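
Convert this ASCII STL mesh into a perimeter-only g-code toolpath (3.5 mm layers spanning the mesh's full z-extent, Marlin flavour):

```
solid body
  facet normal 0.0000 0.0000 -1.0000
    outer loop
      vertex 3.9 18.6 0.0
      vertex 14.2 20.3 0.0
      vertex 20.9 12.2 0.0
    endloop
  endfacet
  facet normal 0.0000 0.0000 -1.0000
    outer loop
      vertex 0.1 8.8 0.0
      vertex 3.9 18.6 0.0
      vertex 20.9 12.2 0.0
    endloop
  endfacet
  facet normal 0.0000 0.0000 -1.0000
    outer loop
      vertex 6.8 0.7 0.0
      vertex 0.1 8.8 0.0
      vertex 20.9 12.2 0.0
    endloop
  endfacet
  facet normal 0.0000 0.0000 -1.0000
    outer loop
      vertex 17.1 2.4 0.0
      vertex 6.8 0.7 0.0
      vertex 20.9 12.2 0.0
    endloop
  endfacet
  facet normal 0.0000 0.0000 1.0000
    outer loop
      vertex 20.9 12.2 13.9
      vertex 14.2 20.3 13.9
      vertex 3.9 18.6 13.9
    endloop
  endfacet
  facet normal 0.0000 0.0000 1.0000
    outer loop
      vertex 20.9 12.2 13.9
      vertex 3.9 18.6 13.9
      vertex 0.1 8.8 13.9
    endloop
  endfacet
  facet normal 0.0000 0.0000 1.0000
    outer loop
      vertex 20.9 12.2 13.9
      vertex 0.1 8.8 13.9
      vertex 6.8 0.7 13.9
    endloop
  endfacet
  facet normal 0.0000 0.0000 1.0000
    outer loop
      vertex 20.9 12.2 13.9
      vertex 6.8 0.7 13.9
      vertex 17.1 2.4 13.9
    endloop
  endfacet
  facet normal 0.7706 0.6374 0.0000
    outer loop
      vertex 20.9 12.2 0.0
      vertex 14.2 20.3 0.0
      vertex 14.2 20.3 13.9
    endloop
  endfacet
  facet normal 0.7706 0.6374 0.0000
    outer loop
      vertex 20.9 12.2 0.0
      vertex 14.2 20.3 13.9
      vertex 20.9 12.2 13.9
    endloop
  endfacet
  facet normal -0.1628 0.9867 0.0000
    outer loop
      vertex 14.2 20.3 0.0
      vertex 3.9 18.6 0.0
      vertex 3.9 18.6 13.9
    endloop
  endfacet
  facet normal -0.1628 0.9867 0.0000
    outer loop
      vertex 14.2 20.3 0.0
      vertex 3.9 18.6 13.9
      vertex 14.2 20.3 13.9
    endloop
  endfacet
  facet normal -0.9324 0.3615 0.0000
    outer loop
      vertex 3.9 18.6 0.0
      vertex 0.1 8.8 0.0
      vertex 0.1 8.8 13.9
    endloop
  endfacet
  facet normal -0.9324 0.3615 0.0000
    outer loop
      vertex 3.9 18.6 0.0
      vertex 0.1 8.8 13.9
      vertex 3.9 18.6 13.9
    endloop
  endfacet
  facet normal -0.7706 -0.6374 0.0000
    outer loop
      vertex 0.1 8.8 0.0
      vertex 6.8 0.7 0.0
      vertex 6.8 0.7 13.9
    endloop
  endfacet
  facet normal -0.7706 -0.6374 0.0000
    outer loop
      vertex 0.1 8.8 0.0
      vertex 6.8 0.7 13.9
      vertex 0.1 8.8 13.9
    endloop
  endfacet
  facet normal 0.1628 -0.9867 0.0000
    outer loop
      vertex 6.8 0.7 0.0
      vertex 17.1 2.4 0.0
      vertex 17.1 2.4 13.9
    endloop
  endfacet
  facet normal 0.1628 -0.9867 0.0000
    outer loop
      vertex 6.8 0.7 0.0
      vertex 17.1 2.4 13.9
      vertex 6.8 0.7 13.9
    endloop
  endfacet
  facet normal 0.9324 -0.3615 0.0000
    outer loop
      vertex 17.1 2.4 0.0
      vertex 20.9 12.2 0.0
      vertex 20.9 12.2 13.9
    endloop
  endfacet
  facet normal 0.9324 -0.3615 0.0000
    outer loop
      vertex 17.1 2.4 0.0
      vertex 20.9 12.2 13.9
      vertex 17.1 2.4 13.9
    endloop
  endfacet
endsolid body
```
; perimeter-only toolpath
G21 ; units = mm
G90 ; absolute positioning
G28 ; home
; layer 1
G0 Z3.5
G0 X20.9 Y12.2
G1 X14.2 Y20.3
G1 X3.9 Y18.6
G1 X0.1 Y8.8
G1 X6.8 Y0.7
G1 X17.1 Y2.4
G1 X20.9 Y12.2
; layer 2
G0 Z7.0
G0 X20.9 Y12.2
G1 X14.2 Y20.3
G1 X3.9 Y18.6
G1 X0.1 Y8.8
G1 X6.8 Y0.7
G1 X17.1 Y2.4
G1 X20.9 Y12.2
; layer 3
G0 Z10.4
G0 X20.9 Y12.2
G1 X14.2 Y20.3
G1 X3.9 Y18.6
G1 X0.1 Y8.8
G1 X6.8 Y0.7
G1 X17.1 Y2.4
G1 X20.9 Y12.2
; layer 4
G0 Z13.9
G0 X20.9 Y12.2
G1 X14.2 Y20.3
G1 X3.9 Y18.6
G1 X0.1 Y8.8
G1 X6.8 Y0.7
G1 X17.1 Y2.4
G1 X20.9 Y12.2
M2 ; end

The solid is a regular 6-sided prism (a cylinder approximated with 6 flat sides), circumscribed radius ≈ 10.5 mm, height ≈ 13.9 mm. Slicing at Δz = 3.5 mm — 4 equal slices spanning the solid's height, so layer i sits at z = i·h/4 — gives 4 non-empty perimeters. Each is a 6-segment closed polygon; G0 lifts to the layer z and rapids to the start vertex, then G1 traces the edges.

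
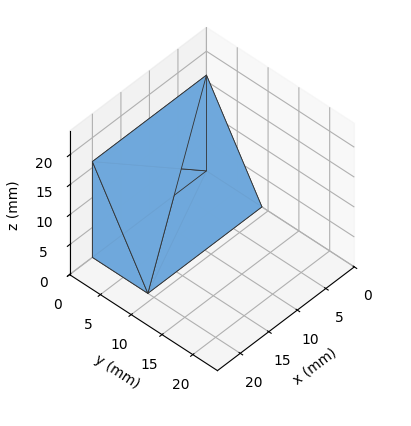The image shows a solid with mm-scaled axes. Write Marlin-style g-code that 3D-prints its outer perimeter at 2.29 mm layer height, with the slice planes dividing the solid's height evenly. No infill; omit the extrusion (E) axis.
Reading the render: the shape is a wedge (ramp): 20 × 9 mm base, rising to 16 mm along the y=0 edge and sloping linearly to z=0 at y=9 (dimensions read to the nearest mm from the axis ticks). For the g-code, the solid's height is divided into equal slices at the stated Δz and each level perimeter traced with G1 moves after a G0 lift.

; perimeter-only toolpath
G21 ; units = mm
G90 ; absolute positioning
G28 ; home
; layer 1
G0 Z2.29
G0 X0.00 Y0.00
G1 X20.00 Y0.00
G1 X20.00 Y7.71
G1 X0.00 Y7.71
G1 X0.00 Y0.00
; layer 2
G0 Z4.57
G0 X0.00 Y0.00
G1 X20.00 Y0.00
G1 X20.00 Y6.43
G1 X0.00 Y6.43
G1 X0.00 Y0.00
; layer 3
G0 Z6.86
G0 X0.00 Y0.00
G1 X20.00 Y0.00
G1 X20.00 Y5.14
G1 X0.00 Y5.14
G1 X0.00 Y0.00
; layer 4
G0 Z9.14
G0 X0.00 Y0.00
G1 X20.00 Y0.00
G1 X20.00 Y3.86
G1 X0.00 Y3.86
G1 X0.00 Y0.00
; layer 5
G0 Z11.43
G0 X0.00 Y0.00
G1 X20.00 Y0.00
G1 X20.00 Y2.57
G1 X0.00 Y2.57
G1 X0.00 Y0.00
; layer 6
G0 Z13.71
G0 X0.00 Y0.00
G1 X20.00 Y0.00
G1 X20.00 Y1.29
G1 X0.00 Y1.29
G1 X0.00 Y0.00
M2 ; end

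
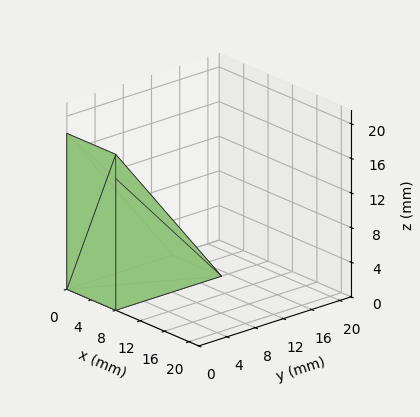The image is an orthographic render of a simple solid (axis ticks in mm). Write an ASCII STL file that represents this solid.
Reading the render: the shape is a wedge (ramp): 8 × 15 mm base, rising to 18 mm along the y=0 edge and sloping linearly to z=0 at y=15 (dimensions read to the nearest mm from the axis ticks). For the STL, each face is triangulated and given an outward normal.

solid part
  facet normal 0.0000 0.0000 -1.0000
    outer loop
      vertex 8.00 15.00 0.00
      vertex 8.00 0.00 0.00
      vertex 0.00 0.00 0.00
    endloop
  endfacet
  facet normal 0.0000 0.0000 -1.0000
    outer loop
      vertex 0.00 15.00 0.00
      vertex 8.00 15.00 0.00
      vertex 0.00 0.00 0.00
    endloop
  endfacet
  facet normal 0.0000 -1.0000 0.0000
    outer loop
      vertex 0.00 0.00 0.00
      vertex 8.00 0.00 0.00
      vertex 8.00 0.00 18.00
    endloop
  endfacet
  facet normal 0.0000 -1.0000 0.0000
    outer loop
      vertex 0.00 0.00 0.00
      vertex 8.00 0.00 18.00
      vertex 0.00 0.00 18.00
    endloop
  endfacet
  facet normal 0.0000 0.7682 0.6402
    outer loop
      vertex 0.00 0.00 18.00
      vertex 8.00 0.00 18.00
      vertex 8.00 15.00 0.00
    endloop
  endfacet
  facet normal 0.0000 0.7682 0.6402
    outer loop
      vertex 0.00 0.00 18.00
      vertex 8.00 15.00 0.00
      vertex 0.00 15.00 0.00
    endloop
  endfacet
  facet normal -1.0000 0.0000 0.0000
    outer loop
      vertex 0.00 0.00 18.00
      vertex 0.00 15.00 0.00
      vertex 0.00 0.00 0.00
    endloop
  endfacet
  facet normal 1.0000 0.0000 0.0000
    outer loop
      vertex 8.00 0.00 0.00
      vertex 8.00 15.00 0.00
      vertex 8.00 0.00 18.00
    endloop
  endfacet
endsolid part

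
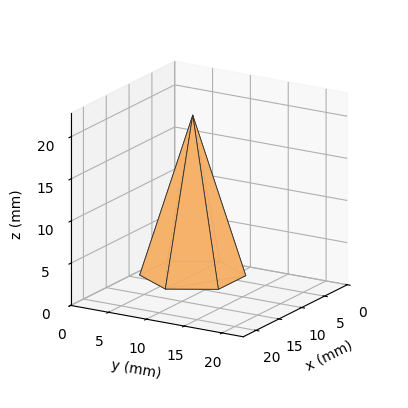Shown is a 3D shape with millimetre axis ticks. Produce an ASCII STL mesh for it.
Reading the render: the shape is a regular 6-sided pyramid, base circumscribed radius ≈ 6 mm, apex at z ≈ 19 mm (dimensions read to the nearest mm from the axis ticks). For the STL, each face is triangulated and given an outward normal.

solid part
  facet normal 0.0000 0.0000 -1.0000
    outer loop
      vertex 3.000 11.196 0.000
      vertex 9.000 11.196 0.000
      vertex 12.000 6.000 0.000
    endloop
  endfacet
  facet normal 0.0000 0.0000 -1.0000
    outer loop
      vertex 0.000 6.000 0.000
      vertex 3.000 11.196 0.000
      vertex 12.000 6.000 0.000
    endloop
  endfacet
  facet normal 0.0000 0.0000 -1.0000
    outer loop
      vertex 3.000 0.804 0.000
      vertex 0.000 6.000 0.000
      vertex 12.000 6.000 0.000
    endloop
  endfacet
  facet normal 0.0000 0.0000 -1.0000
    outer loop
      vertex 9.000 0.804 0.000
      vertex 3.000 0.804 0.000
      vertex 12.000 6.000 0.000
    endloop
  endfacet
  facet normal 0.8353 0.4823 0.2638
    outer loop
      vertex 12.000 6.000 0.000
      vertex 9.000 11.196 0.000
      vertex 6.000 6.000 19.000
    endloop
  endfacet
  facet normal 0.0000 0.9646 0.2638
    outer loop
      vertex 9.000 11.196 0.000
      vertex 3.000 11.196 0.000
      vertex 6.000 6.000 19.000
    endloop
  endfacet
  facet normal -0.8353 0.4823 0.2638
    outer loop
      vertex 3.000 11.196 0.000
      vertex 0.000 6.000 0.000
      vertex 6.000 6.000 19.000
    endloop
  endfacet
  facet normal -0.8353 -0.4823 0.2638
    outer loop
      vertex 0.000 6.000 0.000
      vertex 3.000 0.804 0.000
      vertex 6.000 6.000 19.000
    endloop
  endfacet
  facet normal 0.0000 -0.9646 0.2638
    outer loop
      vertex 3.000 0.804 0.000
      vertex 9.000 0.804 0.000
      vertex 6.000 6.000 19.000
    endloop
  endfacet
  facet normal 0.8353 -0.4823 0.2638
    outer loop
      vertex 9.000 0.804 0.000
      vertex 12.000 6.000 0.000
      vertex 6.000 6.000 19.000
    endloop
  endfacet
endsolid part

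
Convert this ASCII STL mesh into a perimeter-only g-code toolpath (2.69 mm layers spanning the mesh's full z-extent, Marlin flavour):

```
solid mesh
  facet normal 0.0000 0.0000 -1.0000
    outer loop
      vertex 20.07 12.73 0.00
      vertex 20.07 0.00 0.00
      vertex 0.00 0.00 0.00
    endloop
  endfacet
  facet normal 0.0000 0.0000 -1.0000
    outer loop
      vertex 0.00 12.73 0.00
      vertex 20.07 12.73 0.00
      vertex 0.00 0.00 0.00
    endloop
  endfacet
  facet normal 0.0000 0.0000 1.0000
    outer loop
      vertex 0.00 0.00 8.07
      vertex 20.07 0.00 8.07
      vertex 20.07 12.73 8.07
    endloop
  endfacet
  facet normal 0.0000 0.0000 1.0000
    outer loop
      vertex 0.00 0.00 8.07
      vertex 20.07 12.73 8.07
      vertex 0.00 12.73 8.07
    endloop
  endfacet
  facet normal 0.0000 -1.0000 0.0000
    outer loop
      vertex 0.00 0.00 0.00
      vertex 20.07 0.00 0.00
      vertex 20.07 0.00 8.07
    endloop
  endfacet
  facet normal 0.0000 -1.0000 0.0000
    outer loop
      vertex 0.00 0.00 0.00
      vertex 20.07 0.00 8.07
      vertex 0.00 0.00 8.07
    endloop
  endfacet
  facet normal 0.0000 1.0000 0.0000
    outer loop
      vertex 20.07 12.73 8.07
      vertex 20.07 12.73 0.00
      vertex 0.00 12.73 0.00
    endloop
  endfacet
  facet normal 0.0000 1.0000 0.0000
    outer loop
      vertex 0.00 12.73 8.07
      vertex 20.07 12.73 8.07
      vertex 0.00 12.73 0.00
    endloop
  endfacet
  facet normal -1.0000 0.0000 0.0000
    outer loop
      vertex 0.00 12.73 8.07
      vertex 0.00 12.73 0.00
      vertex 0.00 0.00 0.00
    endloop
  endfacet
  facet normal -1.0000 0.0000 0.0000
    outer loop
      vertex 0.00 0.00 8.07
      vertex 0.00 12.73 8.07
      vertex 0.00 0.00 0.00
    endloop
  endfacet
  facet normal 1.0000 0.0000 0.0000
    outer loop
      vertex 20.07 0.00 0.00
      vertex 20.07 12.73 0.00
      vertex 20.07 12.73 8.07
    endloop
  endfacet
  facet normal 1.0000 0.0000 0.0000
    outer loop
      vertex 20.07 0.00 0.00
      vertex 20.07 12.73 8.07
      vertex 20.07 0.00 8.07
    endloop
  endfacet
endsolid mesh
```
; perimeter-only toolpath
G21 ; units = mm
G90 ; absolute positioning
G28 ; home
; layer 1
G0 Z2.69
G0 X0.00 Y0.00
G1 X20.07 Y0.00
G1 X20.07 Y12.73
G1 X0.00 Y12.73
G1 X0.00 Y0.00
; layer 2
G0 Z5.38
G0 X0.00 Y0.00
G1 X20.07 Y0.00
G1 X20.07 Y12.73
G1 X0.00 Y12.73
G1 X0.00 Y0.00
; layer 3
G0 Z8.07
G0 X0.00 Y0.00
G1 X20.07 Y0.00
G1 X20.07 Y12.73
G1 X0.00 Y12.73
G1 X0.00 Y0.00
M2 ; end

The solid is a rectangular box, roughly 20.1 × 12.7 mm footprint and 8.07 mm tall. Slicing at Δz = 2.69 mm — 3 equal slices spanning the solid's height, so layer i sits at z = i·h/3 — gives 3 non-empty perimeters. Each is a 4-segment closed polygon; G0 lifts to the layer z and rapids to the start vertex, then G1 traces the edges.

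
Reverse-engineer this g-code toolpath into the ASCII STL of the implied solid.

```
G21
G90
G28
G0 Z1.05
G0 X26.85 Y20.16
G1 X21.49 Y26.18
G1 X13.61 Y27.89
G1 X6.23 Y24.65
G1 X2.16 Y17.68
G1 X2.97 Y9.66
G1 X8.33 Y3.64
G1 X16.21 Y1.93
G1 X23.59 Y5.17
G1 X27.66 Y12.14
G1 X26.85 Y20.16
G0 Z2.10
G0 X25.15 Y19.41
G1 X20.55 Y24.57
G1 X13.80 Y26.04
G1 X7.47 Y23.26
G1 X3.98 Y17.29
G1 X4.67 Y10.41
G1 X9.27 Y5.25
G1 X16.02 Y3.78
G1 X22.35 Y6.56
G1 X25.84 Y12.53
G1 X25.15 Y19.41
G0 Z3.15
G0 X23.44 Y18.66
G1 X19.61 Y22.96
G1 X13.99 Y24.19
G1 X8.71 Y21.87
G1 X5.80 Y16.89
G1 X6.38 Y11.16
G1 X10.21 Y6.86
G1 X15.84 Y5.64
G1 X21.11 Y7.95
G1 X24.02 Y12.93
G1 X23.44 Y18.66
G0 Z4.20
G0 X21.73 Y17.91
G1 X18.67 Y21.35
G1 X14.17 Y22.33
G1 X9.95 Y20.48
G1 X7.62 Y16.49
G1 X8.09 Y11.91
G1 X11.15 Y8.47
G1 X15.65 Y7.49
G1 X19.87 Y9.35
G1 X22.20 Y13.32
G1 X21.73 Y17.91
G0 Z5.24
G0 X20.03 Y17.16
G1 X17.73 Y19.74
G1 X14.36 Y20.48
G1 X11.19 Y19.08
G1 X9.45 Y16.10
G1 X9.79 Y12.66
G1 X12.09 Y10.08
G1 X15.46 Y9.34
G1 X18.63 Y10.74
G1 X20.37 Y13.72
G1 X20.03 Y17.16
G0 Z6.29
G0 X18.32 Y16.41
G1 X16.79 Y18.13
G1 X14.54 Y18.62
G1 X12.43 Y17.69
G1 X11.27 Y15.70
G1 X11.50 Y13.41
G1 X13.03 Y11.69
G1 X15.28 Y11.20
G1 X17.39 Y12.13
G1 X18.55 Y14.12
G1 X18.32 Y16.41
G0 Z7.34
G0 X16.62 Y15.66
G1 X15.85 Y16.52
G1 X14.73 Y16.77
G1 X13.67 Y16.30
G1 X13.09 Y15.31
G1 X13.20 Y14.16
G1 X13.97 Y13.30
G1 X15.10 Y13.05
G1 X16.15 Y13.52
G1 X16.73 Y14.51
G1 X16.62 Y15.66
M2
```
solid part
  facet normal 0.0000 0.0000 -1.0000
    outer loop
      vertex 13.43 29.75 0.00
      vertex 22.43 27.79 0.00
      vertex 28.56 20.91 0.00
    endloop
  endfacet
  facet normal 0.0000 0.0000 -1.0000
    outer loop
      vertex 4.99 26.04 0.00
      vertex 13.43 29.75 0.00
      vertex 28.56 20.91 0.00
    endloop
  endfacet
  facet normal 0.0000 0.0000 -1.0000
    outer loop
      vertex 0.34 18.08 0.00
      vertex 4.99 26.04 0.00
      vertex 28.56 20.91 0.00
    endloop
  endfacet
  facet normal 0.0000 0.0000 -1.0000
    outer loop
      vertex 1.26 8.91 0.00
      vertex 0.34 18.08 0.00
      vertex 28.56 20.91 0.00
    endloop
  endfacet
  facet normal 0.0000 0.0000 -1.0000
    outer loop
      vertex 7.39 2.03 0.00
      vertex 1.26 8.91 0.00
      vertex 28.56 20.91 0.00
    endloop
  endfacet
  facet normal 0.0000 0.0000 -1.0000
    outer loop
      vertex 16.39 0.07 0.00
      vertex 7.39 2.03 0.00
      vertex 28.56 20.91 0.00
    endloop
  endfacet
  facet normal 0.0000 0.0000 -1.0000
    outer loop
      vertex 24.83 3.78 0.00
      vertex 16.39 0.07 0.00
      vertex 28.56 20.91 0.00
    endloop
  endfacet
  facet normal 0.0000 0.0000 -1.0000
    outer loop
      vertex 29.48 11.74 0.00
      vertex 24.83 3.78 0.00
      vertex 28.56 20.91 0.00
    endloop
  endfacet
  facet normal 0.3801 0.3387 0.8607
    outer loop
      vertex 28.56 20.91 0.00
      vertex 22.43 27.79 0.00
      vertex 14.91 14.91 8.39
    endloop
  endfacet
  facet normal 0.1083 0.4974 0.8607
    outer loop
      vertex 22.43 27.79 0.00
      vertex 13.43 29.75 0.00
      vertex 14.91 14.91 8.39
    endloop
  endfacet
  facet normal -0.2049 0.4661 0.8607
    outer loop
      vertex 13.43 29.75 0.00
      vertex 4.99 26.04 0.00
      vertex 14.91 14.91 8.39
    endloop
  endfacet
  facet normal -0.4397 0.2569 0.8606
    outer loop
      vertex 4.99 26.04 0.00
      vertex 0.34 18.08 0.00
      vertex 14.91 14.91 8.39
    endloop
  endfacet
  facet normal -0.5067 -0.0508 0.8606
    outer loop
      vertex 0.34 18.08 0.00
      vertex 1.26 8.91 0.00
      vertex 14.91 14.91 8.39
    endloop
  endfacet
  facet normal -0.3801 -0.3387 0.8607
    outer loop
      vertex 1.26 8.91 0.00
      vertex 7.39 2.03 0.00
      vertex 14.91 14.91 8.39
    endloop
  endfacet
  facet normal -0.1083 -0.4974 0.8607
    outer loop
      vertex 7.39 2.03 0.00
      vertex 16.39 0.07 0.00
      vertex 14.91 14.91 8.39
    endloop
  endfacet
  facet normal 0.2049 -0.4661 0.8607
    outer loop
      vertex 16.39 0.07 0.00
      vertex 24.83 3.78 0.00
      vertex 14.91 14.91 8.39
    endloop
  endfacet
  facet normal 0.4397 -0.2569 0.8606
    outer loop
      vertex 24.83 3.78 0.00
      vertex 29.48 11.74 0.00
      vertex 14.91 14.91 8.39
    endloop
  endfacet
  facet normal 0.5067 0.0508 0.8606
    outer loop
      vertex 29.48 11.74 0.00
      vertex 28.56 20.91 0.00
      vertex 14.91 14.91 8.39
    endloop
  endfacet
endsolid part

The G0 Z moves step by Δz≈1.05 mm. The G1 loops shrink linearly with z, so the solid tapers from its base footprint up to z≈8.39. Closing with a flat bottom cap and the tapered top and triangulating gives 18 facets — a regular 10-sided pyramid, base circumscribed radius ≈ 14.9 mm, apex at z ≈ 8.39 mm.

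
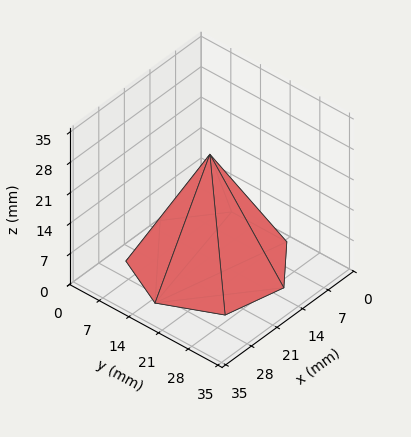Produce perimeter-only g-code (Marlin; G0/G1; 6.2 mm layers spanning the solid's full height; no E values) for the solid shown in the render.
Reading the render: the shape is a regular 7-sided pyramid, base circumscribed radius ≈ 15 mm, apex at z ≈ 25 mm (dimensions read to the nearest mm from the axis ticks). For the g-code, the solid's height is divided into equal slices at the stated Δz and each level perimeter traced with G1 moves after a G0 lift.

; perimeter-only toolpath
G21 ; units = mm
G90 ; absolute positioning
G28 ; home
; layer 1
G0 Z6.2
G0 X26.2 Y15.0
G1 X22.0 Y23.8
G1 X12.5 Y26.0
G1 X4.9 Y19.9
G1 X4.9 Y10.1
G1 X12.5 Y4.0
G1 X22.0 Y6.2
G1 X26.2 Y15.0
; layer 2
G0 Z12.5
G0 X22.5 Y15.0
G1 X19.7 Y20.9
G1 X13.3 Y22.3
G1 X8.2 Y18.2
G1 X8.2 Y11.8
G1 X13.3 Y7.7
G1 X19.7 Y9.2
G1 X22.5 Y15.0
; layer 3
G0 Z18.8
G0 X18.8 Y15.0
G1 X17.4 Y17.9
G1 X14.2 Y18.6
G1 X11.6 Y16.6
G1 X11.6 Y13.4
G1 X14.2 Y11.3
G1 X17.4 Y12.1
G1 X18.8 Y15.0
M2 ; end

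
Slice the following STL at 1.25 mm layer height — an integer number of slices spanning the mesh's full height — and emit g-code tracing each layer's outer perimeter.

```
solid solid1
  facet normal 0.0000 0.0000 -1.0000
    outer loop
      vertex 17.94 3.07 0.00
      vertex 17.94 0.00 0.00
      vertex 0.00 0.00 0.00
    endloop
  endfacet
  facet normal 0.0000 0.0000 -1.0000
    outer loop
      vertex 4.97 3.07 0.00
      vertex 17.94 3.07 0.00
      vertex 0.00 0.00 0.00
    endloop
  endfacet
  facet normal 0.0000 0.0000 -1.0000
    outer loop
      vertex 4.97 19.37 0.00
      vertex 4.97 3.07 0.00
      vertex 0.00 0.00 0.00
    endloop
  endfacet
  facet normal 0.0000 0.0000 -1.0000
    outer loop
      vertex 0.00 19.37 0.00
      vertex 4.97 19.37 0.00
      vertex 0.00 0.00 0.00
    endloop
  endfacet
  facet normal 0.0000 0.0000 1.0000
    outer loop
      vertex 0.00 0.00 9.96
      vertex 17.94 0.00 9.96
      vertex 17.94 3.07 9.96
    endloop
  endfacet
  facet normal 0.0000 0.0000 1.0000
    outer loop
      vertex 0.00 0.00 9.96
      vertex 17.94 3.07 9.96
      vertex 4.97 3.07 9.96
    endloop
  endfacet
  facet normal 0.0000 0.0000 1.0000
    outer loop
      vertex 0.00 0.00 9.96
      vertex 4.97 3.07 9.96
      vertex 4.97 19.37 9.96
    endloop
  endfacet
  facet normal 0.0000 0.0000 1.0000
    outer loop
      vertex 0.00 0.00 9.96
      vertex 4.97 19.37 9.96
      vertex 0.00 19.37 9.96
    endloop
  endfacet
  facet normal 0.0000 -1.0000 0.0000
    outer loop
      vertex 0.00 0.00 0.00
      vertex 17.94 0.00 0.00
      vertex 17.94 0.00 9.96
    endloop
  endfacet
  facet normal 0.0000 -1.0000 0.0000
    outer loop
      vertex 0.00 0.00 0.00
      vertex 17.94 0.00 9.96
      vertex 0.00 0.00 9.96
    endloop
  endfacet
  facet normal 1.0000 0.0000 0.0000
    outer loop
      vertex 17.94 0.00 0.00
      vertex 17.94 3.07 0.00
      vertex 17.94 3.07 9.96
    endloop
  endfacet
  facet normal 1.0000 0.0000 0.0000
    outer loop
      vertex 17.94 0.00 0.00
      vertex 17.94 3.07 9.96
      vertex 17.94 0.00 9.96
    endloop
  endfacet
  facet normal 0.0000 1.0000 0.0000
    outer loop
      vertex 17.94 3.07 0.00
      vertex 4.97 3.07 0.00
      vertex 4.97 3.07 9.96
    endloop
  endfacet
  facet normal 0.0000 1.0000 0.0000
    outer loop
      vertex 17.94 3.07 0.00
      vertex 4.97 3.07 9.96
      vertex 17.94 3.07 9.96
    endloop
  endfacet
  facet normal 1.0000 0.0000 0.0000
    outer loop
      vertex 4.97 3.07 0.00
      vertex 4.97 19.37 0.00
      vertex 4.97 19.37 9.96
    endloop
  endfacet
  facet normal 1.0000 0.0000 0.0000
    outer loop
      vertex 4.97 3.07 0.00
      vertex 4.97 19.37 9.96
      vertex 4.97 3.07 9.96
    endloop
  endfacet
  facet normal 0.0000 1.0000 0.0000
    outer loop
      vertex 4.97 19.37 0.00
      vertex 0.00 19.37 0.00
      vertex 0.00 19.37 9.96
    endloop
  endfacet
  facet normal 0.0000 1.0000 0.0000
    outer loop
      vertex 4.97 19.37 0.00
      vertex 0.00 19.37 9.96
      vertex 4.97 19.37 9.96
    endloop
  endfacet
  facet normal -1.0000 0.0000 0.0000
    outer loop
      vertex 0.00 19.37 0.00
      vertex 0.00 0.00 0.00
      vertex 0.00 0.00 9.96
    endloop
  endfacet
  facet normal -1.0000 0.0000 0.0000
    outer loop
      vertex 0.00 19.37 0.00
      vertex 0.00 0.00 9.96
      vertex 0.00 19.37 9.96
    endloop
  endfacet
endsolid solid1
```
; perimeter-only toolpath
G21 ; units = mm
G90 ; absolute positioning
G28 ; home
; layer 1
G0 Z1.25
G0 X0.00 Y0.00
G1 X17.94 Y0.00
G1 X17.94 Y3.07
G1 X4.97 Y3.07
G1 X4.97 Y19.37
G1 X0.00 Y19.37
G1 X0.00 Y0.00
; layer 2
G0 Z2.49
G0 X0.00 Y0.00
G1 X17.94 Y0.00
G1 X17.94 Y3.07
G1 X4.97 Y3.07
G1 X4.97 Y19.37
G1 X0.00 Y19.37
G1 X0.00 Y0.00
; layer 3
G0 Z3.74
G0 X0.00 Y0.00
G1 X17.94 Y0.00
G1 X17.94 Y3.07
G1 X4.97 Y3.07
G1 X4.97 Y19.37
G1 X0.00 Y19.37
G1 X0.00 Y0.00
; layer 4
G0 Z4.98
G0 X0.00 Y0.00
G1 X17.94 Y0.00
G1 X17.94 Y3.07
G1 X4.97 Y3.07
G1 X4.97 Y19.37
G1 X0.00 Y19.37
G1 X0.00 Y0.00
; layer 5
G0 Z6.23
G0 X0.00 Y0.00
G1 X17.94 Y0.00
G1 X17.94 Y3.07
G1 X4.97 Y3.07
G1 X4.97 Y19.37
G1 X0.00 Y19.37
G1 X0.00 Y0.00
; layer 6
G0 Z7.47
G0 X0.00 Y0.00
G1 X17.94 Y0.00
G1 X17.94 Y3.07
G1 X4.97 Y3.07
G1 X4.97 Y19.37
G1 X0.00 Y19.37
G1 X0.00 Y0.00
; layer 7
G0 Z8.71
G0 X0.00 Y0.00
G1 X17.94 Y0.00
G1 X17.94 Y3.07
G1 X4.97 Y3.07
G1 X4.97 Y19.37
G1 X0.00 Y19.37
G1 X0.00 Y0.00
; layer 8
G0 Z9.96
G0 X0.00 Y0.00
G1 X17.94 Y0.00
G1 X17.94 Y3.07
G1 X4.97 Y3.07
G1 X4.97 Y19.37
G1 X0.00 Y19.37
G1 X0.00 Y0.00
M2 ; end

The solid is an L-shaped prism: outer 17.9 × 19.4 mm, arm thicknesses ≈ 3.07 mm (horizontal) and 4.97 mm (vertical), extruded 9.96 mm in z. Slicing at Δz = 1.25 mm — 8 equal slices spanning the solid's height, so layer i sits at z = i·h/8 — gives 8 non-empty perimeters. Each is a 6-segment closed polygon; G0 lifts to the layer z and rapids to the start vertex, then G1 traces the edges.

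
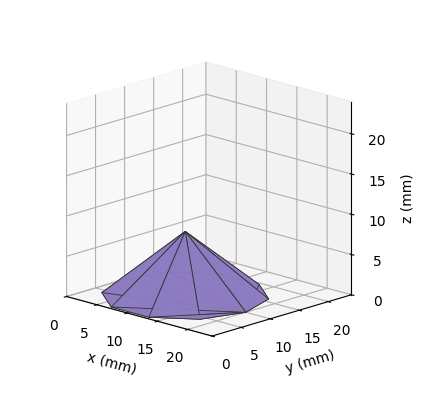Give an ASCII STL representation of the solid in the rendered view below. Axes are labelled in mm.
Reading the render: the shape is a regular 10-sided pyramid, base circumscribed radius ≈ 10 mm, apex at z ≈ 8 mm (dimensions read to the nearest mm from the axis ticks). For the STL, each face is triangulated and given an outward normal.

solid part
  facet normal 0.0000 0.0000 -1.0000
    outer loop
      vertex 13.1 19.5 0.0
      vertex 18.1 15.9 0.0
      vertex 20.0 10.0 0.0
    endloop
  endfacet
  facet normal 0.0000 0.0000 -1.0000
    outer loop
      vertex 6.9 19.5 0.0
      vertex 13.1 19.5 0.0
      vertex 20.0 10.0 0.0
    endloop
  endfacet
  facet normal 0.0000 0.0000 -1.0000
    outer loop
      vertex 1.9 15.9 0.0
      vertex 6.9 19.5 0.0
      vertex 20.0 10.0 0.0
    endloop
  endfacet
  facet normal 0.0000 0.0000 -1.0000
    outer loop
      vertex 0.0 10.0 0.0
      vertex 1.9 15.9 0.0
      vertex 20.0 10.0 0.0
    endloop
  endfacet
  facet normal 0.0000 0.0000 -1.0000
    outer loop
      vertex 1.9 4.1 0.0
      vertex 0.0 10.0 0.0
      vertex 20.0 10.0 0.0
    endloop
  endfacet
  facet normal 0.0000 0.0000 -1.0000
    outer loop
      vertex 6.9 0.5 0.0
      vertex 1.9 4.1 0.0
      vertex 20.0 10.0 0.0
    endloop
  endfacet
  facet normal 0.0000 0.0000 -1.0000
    outer loop
      vertex 13.1 0.5 0.0
      vertex 6.9 0.5 0.0
      vertex 20.0 10.0 0.0
    endloop
  endfacet
  facet normal 0.0000 0.0000 -1.0000
    outer loop
      vertex 18.1 4.1 0.0
      vertex 13.1 0.5 0.0
      vertex 20.0 10.0 0.0
    endloop
  endfacet
  facet normal 0.6124 0.1972 0.7655
    outer loop
      vertex 20.0 10.0 0.0
      vertex 18.1 15.9 0.0
      vertex 10.0 10.0 8.0
    endloop
  endfacet
  facet normal 0.3759 0.5221 0.7656
    outer loop
      vertex 18.1 15.9 0.0
      vertex 13.1 19.5 0.0
      vertex 10.0 10.0 8.0
    endloop
  endfacet
  facet normal 0.0000 0.6441 0.7649
    outer loop
      vertex 13.1 19.5 0.0
      vertex 6.9 19.5 0.0
      vertex 10.0 10.0 8.0
    endloop
  endfacet
  facet normal -0.3759 0.5221 0.7656
    outer loop
      vertex 6.9 19.5 0.0
      vertex 1.9 15.9 0.0
      vertex 10.0 10.0 8.0
    endloop
  endfacet
  facet normal -0.6124 0.1972 0.7655
    outer loop
      vertex 1.9 15.9 0.0
      vertex 0.0 10.0 0.0
      vertex 10.0 10.0 8.0
    endloop
  endfacet
  facet normal -0.6124 -0.1972 0.7655
    outer loop
      vertex 0.0 10.0 0.0
      vertex 1.9 4.1 0.0
      vertex 10.0 10.0 8.0
    endloop
  endfacet
  facet normal -0.3759 -0.5221 0.7656
    outer loop
      vertex 1.9 4.1 0.0
      vertex 6.9 0.5 0.0
      vertex 10.0 10.0 8.0
    endloop
  endfacet
  facet normal 0.0000 -0.6441 0.7649
    outer loop
      vertex 6.9 0.5 0.0
      vertex 13.1 0.5 0.0
      vertex 10.0 10.0 8.0
    endloop
  endfacet
  facet normal 0.3759 -0.5221 0.7656
    outer loop
      vertex 13.1 0.5 0.0
      vertex 18.1 4.1 0.0
      vertex 10.0 10.0 8.0
    endloop
  endfacet
  facet normal 0.6124 -0.1972 0.7655
    outer loop
      vertex 18.1 4.1 0.0
      vertex 20.0 10.0 0.0
      vertex 10.0 10.0 8.0
    endloop
  endfacet
endsolid part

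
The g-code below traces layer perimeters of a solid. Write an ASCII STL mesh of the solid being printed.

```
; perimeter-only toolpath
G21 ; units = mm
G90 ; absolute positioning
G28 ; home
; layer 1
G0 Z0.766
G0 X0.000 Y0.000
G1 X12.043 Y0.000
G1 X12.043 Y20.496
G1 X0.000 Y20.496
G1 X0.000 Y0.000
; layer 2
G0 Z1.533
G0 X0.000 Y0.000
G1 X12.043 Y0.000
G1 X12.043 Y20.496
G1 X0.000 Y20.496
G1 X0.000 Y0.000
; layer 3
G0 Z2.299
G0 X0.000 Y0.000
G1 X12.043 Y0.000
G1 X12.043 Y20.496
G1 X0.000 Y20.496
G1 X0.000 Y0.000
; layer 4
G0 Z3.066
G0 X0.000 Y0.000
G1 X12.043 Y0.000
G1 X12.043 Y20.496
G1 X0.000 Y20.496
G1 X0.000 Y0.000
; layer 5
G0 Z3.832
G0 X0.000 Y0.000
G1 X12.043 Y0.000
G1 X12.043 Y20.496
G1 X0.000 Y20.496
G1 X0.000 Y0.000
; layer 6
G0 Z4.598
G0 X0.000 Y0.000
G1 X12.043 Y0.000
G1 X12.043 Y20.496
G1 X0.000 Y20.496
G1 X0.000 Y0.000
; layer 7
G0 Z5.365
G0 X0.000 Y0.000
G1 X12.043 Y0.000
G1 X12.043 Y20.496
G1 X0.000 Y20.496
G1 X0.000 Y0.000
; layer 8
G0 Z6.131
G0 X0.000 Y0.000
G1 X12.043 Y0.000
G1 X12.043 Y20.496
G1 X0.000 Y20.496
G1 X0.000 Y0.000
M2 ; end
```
solid part
  facet normal 0.0000 0.0000 -1.0000
    outer loop
      vertex 12.043 20.496 0.000
      vertex 12.043 0.000 0.000
      vertex 0.000 0.000 0.000
    endloop
  endfacet
  facet normal 0.0000 0.0000 -1.0000
    outer loop
      vertex 0.000 20.496 0.000
      vertex 12.043 20.496 0.000
      vertex 0.000 0.000 0.000
    endloop
  endfacet
  facet normal 0.0000 0.0000 1.0000
    outer loop
      vertex 0.000 0.000 6.131
      vertex 12.043 0.000 6.131
      vertex 12.043 20.496 6.131
    endloop
  endfacet
  facet normal 0.0000 0.0000 1.0000
    outer loop
      vertex 0.000 0.000 6.131
      vertex 12.043 20.496 6.131
      vertex 0.000 20.496 6.131
    endloop
  endfacet
  facet normal 0.0000 -1.0000 0.0000
    outer loop
      vertex 0.000 0.000 0.000
      vertex 12.043 0.000 0.000
      vertex 12.043 0.000 6.131
    endloop
  endfacet
  facet normal 0.0000 -1.0000 0.0000
    outer loop
      vertex 0.000 0.000 0.000
      vertex 12.043 0.000 6.131
      vertex 0.000 0.000 6.131
    endloop
  endfacet
  facet normal 0.0000 1.0000 0.0000
    outer loop
      vertex 12.043 20.496 6.131
      vertex 12.043 20.496 0.000
      vertex 0.000 20.496 0.000
    endloop
  endfacet
  facet normal 0.0000 1.0000 0.0000
    outer loop
      vertex 0.000 20.496 6.131
      vertex 12.043 20.496 6.131
      vertex 0.000 20.496 0.000
    endloop
  endfacet
  facet normal -1.0000 0.0000 0.0000
    outer loop
      vertex 0.000 20.496 6.131
      vertex 0.000 20.496 0.000
      vertex 0.000 0.000 0.000
    endloop
  endfacet
  facet normal -1.0000 0.0000 0.0000
    outer loop
      vertex 0.000 0.000 6.131
      vertex 0.000 20.496 6.131
      vertex 0.000 0.000 0.000
    endloop
  endfacet
  facet normal 1.0000 0.0000 0.0000
    outer loop
      vertex 12.043 0.000 0.000
      vertex 12.043 20.496 0.000
      vertex 12.043 20.496 6.131
    endloop
  endfacet
  facet normal 1.0000 0.0000 0.0000
    outer loop
      vertex 12.043 0.000 0.000
      vertex 12.043 20.496 6.131
      vertex 12.043 0.000 6.131
    endloop
  endfacet
endsolid part

The G0 Z moves step by Δz≈0.766 mm. Every layer's G1 loop is the same polygon, so the solid is a straight extrusion of it from z=0 to z≈6.13. Closing with flat bottom and top caps and triangulating gives 12 facets — a rectangular box, roughly 12 × 20.5 mm footprint and 6.13 mm tall.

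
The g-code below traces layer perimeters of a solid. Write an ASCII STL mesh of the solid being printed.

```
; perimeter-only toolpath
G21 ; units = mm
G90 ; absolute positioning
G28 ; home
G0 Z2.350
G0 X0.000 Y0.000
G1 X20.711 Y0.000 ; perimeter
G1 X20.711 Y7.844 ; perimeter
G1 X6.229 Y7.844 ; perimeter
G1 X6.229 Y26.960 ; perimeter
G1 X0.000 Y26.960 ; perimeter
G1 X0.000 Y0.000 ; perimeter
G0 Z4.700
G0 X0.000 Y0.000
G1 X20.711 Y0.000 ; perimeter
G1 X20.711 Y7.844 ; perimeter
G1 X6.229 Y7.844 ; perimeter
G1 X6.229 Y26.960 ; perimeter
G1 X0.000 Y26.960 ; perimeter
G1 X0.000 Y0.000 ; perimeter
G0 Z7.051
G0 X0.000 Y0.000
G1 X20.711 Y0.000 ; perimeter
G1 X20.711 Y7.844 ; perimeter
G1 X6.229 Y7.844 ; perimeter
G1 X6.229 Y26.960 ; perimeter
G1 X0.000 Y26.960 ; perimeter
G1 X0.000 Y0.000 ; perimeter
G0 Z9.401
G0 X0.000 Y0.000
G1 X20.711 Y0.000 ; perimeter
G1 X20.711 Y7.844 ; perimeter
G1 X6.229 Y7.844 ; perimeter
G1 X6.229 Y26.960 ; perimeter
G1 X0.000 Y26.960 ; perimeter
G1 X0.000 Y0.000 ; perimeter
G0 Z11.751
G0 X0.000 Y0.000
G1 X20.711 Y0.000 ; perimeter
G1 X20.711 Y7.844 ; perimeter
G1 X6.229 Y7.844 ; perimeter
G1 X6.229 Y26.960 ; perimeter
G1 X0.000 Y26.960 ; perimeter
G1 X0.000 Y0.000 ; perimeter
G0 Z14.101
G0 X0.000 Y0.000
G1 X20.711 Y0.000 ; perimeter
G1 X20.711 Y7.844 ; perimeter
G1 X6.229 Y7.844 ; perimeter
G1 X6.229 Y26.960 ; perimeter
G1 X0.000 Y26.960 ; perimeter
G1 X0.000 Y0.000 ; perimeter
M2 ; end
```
solid part
  facet normal 0.0000 0.0000 -1.0000
    outer loop
      vertex 20.711 7.844 0.000
      vertex 20.711 0.000 0.000
      vertex 0.000 0.000 0.000
    endloop
  endfacet
  facet normal 0.0000 0.0000 -1.0000
    outer loop
      vertex 6.229 7.844 0.000
      vertex 20.711 7.844 0.000
      vertex 0.000 0.000 0.000
    endloop
  endfacet
  facet normal 0.0000 0.0000 -1.0000
    outer loop
      vertex 6.229 26.960 0.000
      vertex 6.229 7.844 0.000
      vertex 0.000 0.000 0.000
    endloop
  endfacet
  facet normal 0.0000 0.0000 -1.0000
    outer loop
      vertex 0.000 26.960 0.000
      vertex 6.229 26.960 0.000
      vertex 0.000 0.000 0.000
    endloop
  endfacet
  facet normal 0.0000 0.0000 1.0000
    outer loop
      vertex 0.000 0.000 14.101
      vertex 20.711 0.000 14.101
      vertex 20.711 7.844 14.101
    endloop
  endfacet
  facet normal 0.0000 0.0000 1.0000
    outer loop
      vertex 0.000 0.000 14.101
      vertex 20.711 7.844 14.101
      vertex 6.229 7.844 14.101
    endloop
  endfacet
  facet normal 0.0000 0.0000 1.0000
    outer loop
      vertex 0.000 0.000 14.101
      vertex 6.229 7.844 14.101
      vertex 6.229 26.960 14.101
    endloop
  endfacet
  facet normal 0.0000 0.0000 1.0000
    outer loop
      vertex 0.000 0.000 14.101
      vertex 6.229 26.960 14.101
      vertex 0.000 26.960 14.101
    endloop
  endfacet
  facet normal 0.0000 -1.0000 0.0000
    outer loop
      vertex 0.000 0.000 0.000
      vertex 20.711 0.000 0.000
      vertex 20.711 0.000 14.101
    endloop
  endfacet
  facet normal 0.0000 -1.0000 0.0000
    outer loop
      vertex 0.000 0.000 0.000
      vertex 20.711 0.000 14.101
      vertex 0.000 0.000 14.101
    endloop
  endfacet
  facet normal 1.0000 0.0000 0.0000
    outer loop
      vertex 20.711 0.000 0.000
      vertex 20.711 7.844 0.000
      vertex 20.711 7.844 14.101
    endloop
  endfacet
  facet normal 1.0000 0.0000 0.0000
    outer loop
      vertex 20.711 0.000 0.000
      vertex 20.711 7.844 14.101
      vertex 20.711 0.000 14.101
    endloop
  endfacet
  facet normal 0.0000 1.0000 0.0000
    outer loop
      vertex 20.711 7.844 0.000
      vertex 6.229 7.844 0.000
      vertex 6.229 7.844 14.101
    endloop
  endfacet
  facet normal 0.0000 1.0000 0.0000
    outer loop
      vertex 20.711 7.844 0.000
      vertex 6.229 7.844 14.101
      vertex 20.711 7.844 14.101
    endloop
  endfacet
  facet normal 1.0000 0.0000 0.0000
    outer loop
      vertex 6.229 7.844 0.000
      vertex 6.229 26.960 0.000
      vertex 6.229 26.960 14.101
    endloop
  endfacet
  facet normal 1.0000 0.0000 0.0000
    outer loop
      vertex 6.229 7.844 0.000
      vertex 6.229 26.960 14.101
      vertex 6.229 7.844 14.101
    endloop
  endfacet
  facet normal 0.0000 1.0000 0.0000
    outer loop
      vertex 6.229 26.960 0.000
      vertex 0.000 26.960 0.000
      vertex 0.000 26.960 14.101
    endloop
  endfacet
  facet normal 0.0000 1.0000 0.0000
    outer loop
      vertex 6.229 26.960 0.000
      vertex 0.000 26.960 14.101
      vertex 6.229 26.960 14.101
    endloop
  endfacet
  facet normal -1.0000 0.0000 0.0000
    outer loop
      vertex 0.000 26.960 0.000
      vertex 0.000 0.000 0.000
      vertex 0.000 0.000 14.101
    endloop
  endfacet
  facet normal -1.0000 0.0000 0.0000
    outer loop
      vertex 0.000 26.960 0.000
      vertex 0.000 0.000 14.101
      vertex 0.000 26.960 14.101
    endloop
  endfacet
endsolid part

The G0 Z moves step by Δz≈2.350 mm. Every layer's G1 loop is the same polygon, so the solid is a straight extrusion of it from z=0 to z≈14.1. Closing with flat bottom and top caps and triangulating gives 20 facets — an L-shaped prism: outer 20.7 × 27 mm, arm thicknesses ≈ 7.84 mm (horizontal) and 6.23 mm (vertical), extruded 14.1 mm in z.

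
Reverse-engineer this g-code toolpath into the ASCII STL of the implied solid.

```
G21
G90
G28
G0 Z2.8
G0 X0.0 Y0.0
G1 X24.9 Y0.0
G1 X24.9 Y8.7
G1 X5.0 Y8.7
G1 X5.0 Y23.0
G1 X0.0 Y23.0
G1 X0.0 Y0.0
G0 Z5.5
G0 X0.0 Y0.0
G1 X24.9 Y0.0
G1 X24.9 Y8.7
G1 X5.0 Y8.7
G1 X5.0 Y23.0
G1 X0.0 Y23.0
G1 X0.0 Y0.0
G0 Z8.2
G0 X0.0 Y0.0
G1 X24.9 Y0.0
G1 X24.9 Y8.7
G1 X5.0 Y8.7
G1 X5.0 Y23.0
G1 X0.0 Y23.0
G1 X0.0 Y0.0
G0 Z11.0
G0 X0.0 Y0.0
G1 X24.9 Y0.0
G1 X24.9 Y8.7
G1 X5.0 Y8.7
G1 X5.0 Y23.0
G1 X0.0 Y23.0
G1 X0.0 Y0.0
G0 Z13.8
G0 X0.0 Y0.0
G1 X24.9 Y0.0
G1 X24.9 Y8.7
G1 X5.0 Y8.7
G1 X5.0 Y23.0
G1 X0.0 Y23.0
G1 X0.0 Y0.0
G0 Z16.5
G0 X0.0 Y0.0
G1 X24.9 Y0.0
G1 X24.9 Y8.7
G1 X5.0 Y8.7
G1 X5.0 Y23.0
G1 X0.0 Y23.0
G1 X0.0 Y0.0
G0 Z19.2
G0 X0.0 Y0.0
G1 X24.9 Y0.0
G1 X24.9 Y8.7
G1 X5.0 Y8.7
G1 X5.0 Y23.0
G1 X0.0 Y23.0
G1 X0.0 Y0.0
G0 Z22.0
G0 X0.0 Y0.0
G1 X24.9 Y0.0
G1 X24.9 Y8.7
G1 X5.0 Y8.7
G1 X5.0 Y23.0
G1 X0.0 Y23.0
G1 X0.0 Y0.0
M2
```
solid part
  facet normal 0.0000 0.0000 -1.0000
    outer loop
      vertex 24.9 8.7 0.0
      vertex 24.9 0.0 0.0
      vertex 0.0 0.0 0.0
    endloop
  endfacet
  facet normal 0.0000 0.0000 -1.0000
    outer loop
      vertex 5.0 8.7 0.0
      vertex 24.9 8.7 0.0
      vertex 0.0 0.0 0.0
    endloop
  endfacet
  facet normal 0.0000 0.0000 -1.0000
    outer loop
      vertex 5.0 23.0 0.0
      vertex 5.0 8.7 0.0
      vertex 0.0 0.0 0.0
    endloop
  endfacet
  facet normal 0.0000 0.0000 -1.0000
    outer loop
      vertex 0.0 23.0 0.0
      vertex 5.0 23.0 0.0
      vertex 0.0 0.0 0.0
    endloop
  endfacet
  facet normal 0.0000 0.0000 1.0000
    outer loop
      vertex 0.0 0.0 22.0
      vertex 24.9 0.0 22.0
      vertex 24.9 8.7 22.0
    endloop
  endfacet
  facet normal 0.0000 0.0000 1.0000
    outer loop
      vertex 0.0 0.0 22.0
      vertex 24.9 8.7 22.0
      vertex 5.0 8.7 22.0
    endloop
  endfacet
  facet normal 0.0000 0.0000 1.0000
    outer loop
      vertex 0.0 0.0 22.0
      vertex 5.0 8.7 22.0
      vertex 5.0 23.0 22.0
    endloop
  endfacet
  facet normal 0.0000 0.0000 1.0000
    outer loop
      vertex 0.0 0.0 22.0
      vertex 5.0 23.0 22.0
      vertex 0.0 23.0 22.0
    endloop
  endfacet
  facet normal 0.0000 -1.0000 0.0000
    outer loop
      vertex 0.0 0.0 0.0
      vertex 24.9 0.0 0.0
      vertex 24.9 0.0 22.0
    endloop
  endfacet
  facet normal 0.0000 -1.0000 0.0000
    outer loop
      vertex 0.0 0.0 0.0
      vertex 24.9 0.0 22.0
      vertex 0.0 0.0 22.0
    endloop
  endfacet
  facet normal 1.0000 0.0000 0.0000
    outer loop
      vertex 24.9 0.0 0.0
      vertex 24.9 8.7 0.0
      vertex 24.9 8.7 22.0
    endloop
  endfacet
  facet normal 1.0000 0.0000 0.0000
    outer loop
      vertex 24.9 0.0 0.0
      vertex 24.9 8.7 22.0
      vertex 24.9 0.0 22.0
    endloop
  endfacet
  facet normal 0.0000 1.0000 0.0000
    outer loop
      vertex 24.9 8.7 0.0
      vertex 5.0 8.7 0.0
      vertex 5.0 8.7 22.0
    endloop
  endfacet
  facet normal 0.0000 1.0000 0.0000
    outer loop
      vertex 24.9 8.7 0.0
      vertex 5.0 8.7 22.0
      vertex 24.9 8.7 22.0
    endloop
  endfacet
  facet normal 1.0000 0.0000 0.0000
    outer loop
      vertex 5.0 8.7 0.0
      vertex 5.0 23.0 0.0
      vertex 5.0 23.0 22.0
    endloop
  endfacet
  facet normal 1.0000 0.0000 0.0000
    outer loop
      vertex 5.0 8.7 0.0
      vertex 5.0 23.0 22.0
      vertex 5.0 8.7 22.0
    endloop
  endfacet
  facet normal 0.0000 1.0000 0.0000
    outer loop
      vertex 5.0 23.0 0.0
      vertex 0.0 23.0 0.0
      vertex 0.0 23.0 22.0
    endloop
  endfacet
  facet normal 0.0000 1.0000 0.0000
    outer loop
      vertex 5.0 23.0 0.0
      vertex 0.0 23.0 22.0
      vertex 5.0 23.0 22.0
    endloop
  endfacet
  facet normal -1.0000 0.0000 0.0000
    outer loop
      vertex 0.0 23.0 0.0
      vertex 0.0 0.0 0.0
      vertex 0.0 0.0 22.0
    endloop
  endfacet
  facet normal -1.0000 0.0000 0.0000
    outer loop
      vertex 0.0 23.0 0.0
      vertex 0.0 0.0 22.0
      vertex 0.0 23.0 22.0
    endloop
  endfacet
endsolid part

The G0 Z moves step by Δz≈2.8 mm. Every layer's G1 loop is the same polygon, so the solid is a straight extrusion of it from z=0 to z≈22. Closing with flat bottom and top caps and triangulating gives 20 facets — an L-shaped prism: outer 24.9 × 23 mm, arm thicknesses ≈ 8.7 mm (horizontal) and 5 mm (vertical), extruded 22 mm in z.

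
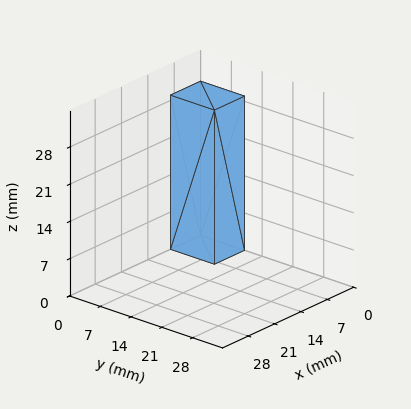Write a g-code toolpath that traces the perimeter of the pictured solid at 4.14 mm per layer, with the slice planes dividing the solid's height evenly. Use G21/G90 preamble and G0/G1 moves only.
Reading the render: the shape is a rectangular box, roughly 8 × 10 mm footprint and 29 mm tall (dimensions read to the nearest mm from the axis ticks). For the g-code, the solid's height is divided into equal slices at the stated Δz and each level perimeter traced with G1 moves after a G0 lift.

; perimeter-only toolpath
G21 ; units = mm
G90 ; absolute positioning
G28 ; home
; layer 1
G0 Z4.14
G0 X0.00 Y0.00
G1 X8.00 Y0.00
G1 X8.00 Y10.00
G1 X0.00 Y10.00
G1 X0.00 Y0.00
; layer 2
G0 Z8.29
G0 X0.00 Y0.00
G1 X8.00 Y0.00
G1 X8.00 Y10.00
G1 X0.00 Y10.00
G1 X0.00 Y0.00
; layer 3
G0 Z12.43
G0 X0.00 Y0.00
G1 X8.00 Y0.00
G1 X8.00 Y10.00
G1 X0.00 Y10.00
G1 X0.00 Y0.00
; layer 4
G0 Z16.57
G0 X0.00 Y0.00
G1 X8.00 Y0.00
G1 X8.00 Y10.00
G1 X0.00 Y10.00
G1 X0.00 Y0.00
; layer 5
G0 Z20.71
G0 X0.00 Y0.00
G1 X8.00 Y0.00
G1 X8.00 Y10.00
G1 X0.00 Y10.00
G1 X0.00 Y0.00
; layer 6
G0 Z24.86
G0 X0.00 Y0.00
G1 X8.00 Y0.00
G1 X8.00 Y10.00
G1 X0.00 Y10.00
G1 X0.00 Y0.00
; layer 7
G0 Z29.00
G0 X0.00 Y0.00
G1 X8.00 Y0.00
G1 X8.00 Y10.00
G1 X0.00 Y10.00
G1 X0.00 Y0.00
M2 ; end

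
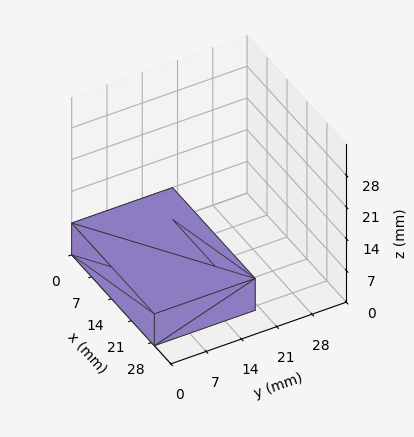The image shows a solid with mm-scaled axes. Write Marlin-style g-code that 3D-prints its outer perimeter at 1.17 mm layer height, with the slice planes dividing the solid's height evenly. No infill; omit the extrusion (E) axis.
Reading the render: the shape is a rectangular box, roughly 29 × 20 mm footprint and 7 mm tall (dimensions read to the nearest mm from the axis ticks). For the g-code, the solid's height is divided into equal slices at the stated Δz and each level perimeter traced with G1 moves after a G0 lift.

; perimeter-only toolpath
G21 ; units = mm
G90 ; absolute positioning
G28 ; home
; layer 1
G0 Z1.17
G0 X0.00 Y0.00
G1 X29.00 Y0.00
G1 X29.00 Y20.00
G1 X0.00 Y20.00
G1 X0.00 Y0.00
; layer 2
G0 Z2.33
G0 X0.00 Y0.00
G1 X29.00 Y0.00
G1 X29.00 Y20.00
G1 X0.00 Y20.00
G1 X0.00 Y0.00
; layer 3
G0 Z3.50
G0 X0.00 Y0.00
G1 X29.00 Y0.00
G1 X29.00 Y20.00
G1 X0.00 Y20.00
G1 X0.00 Y0.00
; layer 4
G0 Z4.67
G0 X0.00 Y0.00
G1 X29.00 Y0.00
G1 X29.00 Y20.00
G1 X0.00 Y20.00
G1 X0.00 Y0.00
; layer 5
G0 Z5.83
G0 X0.00 Y0.00
G1 X29.00 Y0.00
G1 X29.00 Y20.00
G1 X0.00 Y20.00
G1 X0.00 Y0.00
; layer 6
G0 Z7.00
G0 X0.00 Y0.00
G1 X29.00 Y0.00
G1 X29.00 Y20.00
G1 X0.00 Y20.00
G1 X0.00 Y0.00
M2 ; end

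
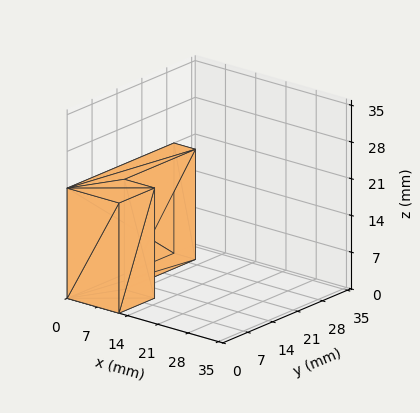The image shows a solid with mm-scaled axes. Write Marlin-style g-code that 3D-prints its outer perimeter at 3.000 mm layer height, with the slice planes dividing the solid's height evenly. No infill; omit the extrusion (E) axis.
Reading the render: the shape is an L-shaped prism: outer 12 × 30 mm, arm thicknesses ≈ 10 mm (horizontal) and 5 mm (vertical), extruded 21 mm in z (dimensions read to the nearest mm from the axis ticks). For the g-code, the solid's height is divided into equal slices at the stated Δz and each level perimeter traced with G1 moves after a G0 lift.

; perimeter-only toolpath
G21 ; units = mm
G90 ; absolute positioning
G28 ; home
; layer 1
G0 Z3.000
G0 X0.000 Y0.000
G1 X12.000 Y0.000
G1 X12.000 Y10.000
G1 X5.000 Y10.000
G1 X5.000 Y30.000
G1 X0.000 Y30.000
G1 X0.000 Y0.000
; layer 2
G0 Z6.000
G0 X0.000 Y0.000
G1 X12.000 Y0.000
G1 X12.000 Y10.000
G1 X5.000 Y10.000
G1 X5.000 Y30.000
G1 X0.000 Y30.000
G1 X0.000 Y0.000
; layer 3
G0 Z9.000
G0 X0.000 Y0.000
G1 X12.000 Y0.000
G1 X12.000 Y10.000
G1 X5.000 Y10.000
G1 X5.000 Y30.000
G1 X0.000 Y30.000
G1 X0.000 Y0.000
; layer 4
G0 Z12.000
G0 X0.000 Y0.000
G1 X12.000 Y0.000
G1 X12.000 Y10.000
G1 X5.000 Y10.000
G1 X5.000 Y30.000
G1 X0.000 Y30.000
G1 X0.000 Y0.000
; layer 5
G0 Z15.000
G0 X0.000 Y0.000
G1 X12.000 Y0.000
G1 X12.000 Y10.000
G1 X5.000 Y10.000
G1 X5.000 Y30.000
G1 X0.000 Y30.000
G1 X0.000 Y0.000
; layer 6
G0 Z18.000
G0 X0.000 Y0.000
G1 X12.000 Y0.000
G1 X12.000 Y10.000
G1 X5.000 Y10.000
G1 X5.000 Y30.000
G1 X0.000 Y30.000
G1 X0.000 Y0.000
; layer 7
G0 Z21.000
G0 X0.000 Y0.000
G1 X12.000 Y0.000
G1 X12.000 Y10.000
G1 X5.000 Y10.000
G1 X5.000 Y30.000
G1 X0.000 Y30.000
G1 X0.000 Y0.000
M2 ; end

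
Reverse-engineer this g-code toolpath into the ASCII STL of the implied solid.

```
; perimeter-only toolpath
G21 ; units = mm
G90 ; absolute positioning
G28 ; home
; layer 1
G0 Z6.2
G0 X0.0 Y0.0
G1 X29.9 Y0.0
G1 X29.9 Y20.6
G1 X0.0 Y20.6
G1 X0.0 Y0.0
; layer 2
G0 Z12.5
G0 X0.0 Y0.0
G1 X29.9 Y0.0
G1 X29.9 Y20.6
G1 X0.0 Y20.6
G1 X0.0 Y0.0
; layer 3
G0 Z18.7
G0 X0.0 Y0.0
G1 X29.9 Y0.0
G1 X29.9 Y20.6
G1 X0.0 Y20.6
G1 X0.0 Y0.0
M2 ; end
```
solid part
  facet normal 0.0000 0.0000 -1.0000
    outer loop
      vertex 29.9 20.6 0.0
      vertex 29.9 0.0 0.0
      vertex 0.0 0.0 0.0
    endloop
  endfacet
  facet normal 0.0000 0.0000 -1.0000
    outer loop
      vertex 0.0 20.6 0.0
      vertex 29.9 20.6 0.0
      vertex 0.0 0.0 0.0
    endloop
  endfacet
  facet normal 0.0000 0.0000 1.0000
    outer loop
      vertex 0.0 0.0 18.7
      vertex 29.9 0.0 18.7
      vertex 29.9 20.6 18.7
    endloop
  endfacet
  facet normal 0.0000 0.0000 1.0000
    outer loop
      vertex 0.0 0.0 18.7
      vertex 29.9 20.6 18.7
      vertex 0.0 20.6 18.7
    endloop
  endfacet
  facet normal 0.0000 -1.0000 0.0000
    outer loop
      vertex 0.0 0.0 0.0
      vertex 29.9 0.0 0.0
      vertex 29.9 0.0 18.7
    endloop
  endfacet
  facet normal 0.0000 -1.0000 0.0000
    outer loop
      vertex 0.0 0.0 0.0
      vertex 29.9 0.0 18.7
      vertex 0.0 0.0 18.7
    endloop
  endfacet
  facet normal 0.0000 1.0000 0.0000
    outer loop
      vertex 29.9 20.6 18.7
      vertex 29.9 20.6 0.0
      vertex 0.0 20.6 0.0
    endloop
  endfacet
  facet normal 0.0000 1.0000 0.0000
    outer loop
      vertex 0.0 20.6 18.7
      vertex 29.9 20.6 18.7
      vertex 0.0 20.6 0.0
    endloop
  endfacet
  facet normal -1.0000 0.0000 0.0000
    outer loop
      vertex 0.0 20.6 18.7
      vertex 0.0 20.6 0.0
      vertex 0.0 0.0 0.0
    endloop
  endfacet
  facet normal -1.0000 0.0000 0.0000
    outer loop
      vertex 0.0 0.0 18.7
      vertex 0.0 20.6 18.7
      vertex 0.0 0.0 0.0
    endloop
  endfacet
  facet normal 1.0000 0.0000 0.0000
    outer loop
      vertex 29.9 0.0 0.0
      vertex 29.9 20.6 0.0
      vertex 29.9 20.6 18.7
    endloop
  endfacet
  facet normal 1.0000 0.0000 0.0000
    outer loop
      vertex 29.9 0.0 0.0
      vertex 29.9 20.6 18.7
      vertex 29.9 0.0 18.7
    endloop
  endfacet
endsolid part

The G0 Z moves step by Δz≈6.2 mm. Every layer's G1 loop is the same polygon, so the solid is a straight extrusion of it from z=0 to z≈18.7. Closing with flat bottom and top caps and triangulating gives 12 facets — a rectangular box, roughly 29.9 × 20.6 mm footprint and 18.7 mm tall.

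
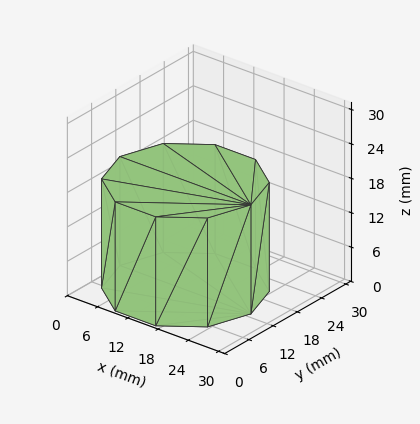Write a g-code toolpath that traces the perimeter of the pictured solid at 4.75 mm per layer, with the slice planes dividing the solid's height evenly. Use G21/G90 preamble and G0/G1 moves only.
Reading the render: the shape is a regular 10-sided prism (a cylinder approximated with 10 flat sides), circumscribed radius ≈ 13 mm, height ≈ 19 mm (dimensions read to the nearest mm from the axis ticks). For the g-code, the solid's height is divided into equal slices at the stated Δz and each level perimeter traced with G1 moves after a G0 lift.

; perimeter-only toolpath
G21 ; units = mm
G90 ; absolute positioning
G28 ; home
; layer 1
G0 Z4.75
G0 X26.00 Y13.00
G1 X23.52 Y20.64
G1 X17.02 Y25.36
G1 X8.98 Y25.36
G1 X2.48 Y20.64
G1 X0.00 Y13.00
G1 X2.48 Y5.36
G1 X8.98 Y0.64
G1 X17.02 Y0.64
G1 X23.52 Y5.36
G1 X26.00 Y13.00
; layer 2
G0 Z9.50
G0 X26.00 Y13.00
G1 X23.52 Y20.64
G1 X17.02 Y25.36
G1 X8.98 Y25.36
G1 X2.48 Y20.64
G1 X0.00 Y13.00
G1 X2.48 Y5.36
G1 X8.98 Y0.64
G1 X17.02 Y0.64
G1 X23.52 Y5.36
G1 X26.00 Y13.00
; layer 3
G0 Z14.25
G0 X26.00 Y13.00
G1 X23.52 Y20.64
G1 X17.02 Y25.36
G1 X8.98 Y25.36
G1 X2.48 Y20.64
G1 X0.00 Y13.00
G1 X2.48 Y5.36
G1 X8.98 Y0.64
G1 X17.02 Y0.64
G1 X23.52 Y5.36
G1 X26.00 Y13.00
; layer 4
G0 Z19.00
G0 X26.00 Y13.00
G1 X23.52 Y20.64
G1 X17.02 Y25.36
G1 X8.98 Y25.36
G1 X2.48 Y20.64
G1 X0.00 Y13.00
G1 X2.48 Y5.36
G1 X8.98 Y0.64
G1 X17.02 Y0.64
G1 X23.52 Y5.36
G1 X26.00 Y13.00
M2 ; end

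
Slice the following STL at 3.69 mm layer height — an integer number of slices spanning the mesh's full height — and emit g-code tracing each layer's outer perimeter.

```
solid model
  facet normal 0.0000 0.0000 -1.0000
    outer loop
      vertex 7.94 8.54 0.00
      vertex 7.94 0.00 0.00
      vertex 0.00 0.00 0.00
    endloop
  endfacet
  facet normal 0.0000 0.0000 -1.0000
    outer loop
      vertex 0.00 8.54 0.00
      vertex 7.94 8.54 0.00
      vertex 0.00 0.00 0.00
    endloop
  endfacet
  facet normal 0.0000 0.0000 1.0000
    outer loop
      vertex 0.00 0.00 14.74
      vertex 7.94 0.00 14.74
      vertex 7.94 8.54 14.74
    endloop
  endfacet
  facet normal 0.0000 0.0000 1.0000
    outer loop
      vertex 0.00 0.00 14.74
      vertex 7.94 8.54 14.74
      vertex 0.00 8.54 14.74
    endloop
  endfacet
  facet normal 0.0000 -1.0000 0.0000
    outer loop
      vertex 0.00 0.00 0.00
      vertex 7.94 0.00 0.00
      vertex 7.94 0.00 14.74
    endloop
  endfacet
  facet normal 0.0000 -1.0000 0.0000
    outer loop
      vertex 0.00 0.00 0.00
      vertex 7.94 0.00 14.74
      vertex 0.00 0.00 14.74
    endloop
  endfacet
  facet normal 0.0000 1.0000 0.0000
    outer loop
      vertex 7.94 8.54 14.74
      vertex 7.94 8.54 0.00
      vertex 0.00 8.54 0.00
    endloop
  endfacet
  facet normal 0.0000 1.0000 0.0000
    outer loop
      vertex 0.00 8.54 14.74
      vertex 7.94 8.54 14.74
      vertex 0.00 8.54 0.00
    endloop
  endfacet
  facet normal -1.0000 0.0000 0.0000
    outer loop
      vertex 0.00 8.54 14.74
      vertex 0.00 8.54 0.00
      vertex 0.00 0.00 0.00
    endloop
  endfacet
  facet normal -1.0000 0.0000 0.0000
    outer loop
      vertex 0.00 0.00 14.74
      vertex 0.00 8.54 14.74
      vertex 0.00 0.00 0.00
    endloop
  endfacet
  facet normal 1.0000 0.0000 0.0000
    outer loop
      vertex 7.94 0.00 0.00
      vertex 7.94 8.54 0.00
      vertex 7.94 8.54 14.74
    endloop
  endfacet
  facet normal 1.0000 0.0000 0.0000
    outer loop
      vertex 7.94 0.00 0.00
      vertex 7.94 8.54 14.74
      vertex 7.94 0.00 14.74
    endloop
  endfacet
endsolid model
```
; perimeter-only toolpath
G21 ; units = mm
G90 ; absolute positioning
G28 ; home
; layer 1
G0 Z3.69
G0 X0.00 Y0.00
G1 X7.94 Y0.00
G1 X7.94 Y8.54
G1 X0.00 Y8.54
G1 X0.00 Y0.00
; layer 2
G0 Z7.37
G0 X0.00 Y0.00
G1 X7.94 Y0.00
G1 X7.94 Y8.54
G1 X0.00 Y8.54
G1 X0.00 Y0.00
; layer 3
G0 Z11.05
G0 X0.00 Y0.00
G1 X7.94 Y0.00
G1 X7.94 Y8.54
G1 X0.00 Y8.54
G1 X0.00 Y0.00
; layer 4
G0 Z14.74
G0 X0.00 Y0.00
G1 X7.94 Y0.00
G1 X7.94 Y8.54
G1 X0.00 Y8.54
G1 X0.00 Y0.00
M2 ; end

The solid is a rectangular box, roughly 7.94 × 8.54 mm footprint and 14.7 mm tall. Slicing at Δz = 3.69 mm — 4 equal slices spanning the solid's height, so layer i sits at z = i·h/4 — gives 4 non-empty perimeters. Each is a 4-segment closed polygon; G0 lifts to the layer z and rapids to the start vertex, then G1 traces the edges.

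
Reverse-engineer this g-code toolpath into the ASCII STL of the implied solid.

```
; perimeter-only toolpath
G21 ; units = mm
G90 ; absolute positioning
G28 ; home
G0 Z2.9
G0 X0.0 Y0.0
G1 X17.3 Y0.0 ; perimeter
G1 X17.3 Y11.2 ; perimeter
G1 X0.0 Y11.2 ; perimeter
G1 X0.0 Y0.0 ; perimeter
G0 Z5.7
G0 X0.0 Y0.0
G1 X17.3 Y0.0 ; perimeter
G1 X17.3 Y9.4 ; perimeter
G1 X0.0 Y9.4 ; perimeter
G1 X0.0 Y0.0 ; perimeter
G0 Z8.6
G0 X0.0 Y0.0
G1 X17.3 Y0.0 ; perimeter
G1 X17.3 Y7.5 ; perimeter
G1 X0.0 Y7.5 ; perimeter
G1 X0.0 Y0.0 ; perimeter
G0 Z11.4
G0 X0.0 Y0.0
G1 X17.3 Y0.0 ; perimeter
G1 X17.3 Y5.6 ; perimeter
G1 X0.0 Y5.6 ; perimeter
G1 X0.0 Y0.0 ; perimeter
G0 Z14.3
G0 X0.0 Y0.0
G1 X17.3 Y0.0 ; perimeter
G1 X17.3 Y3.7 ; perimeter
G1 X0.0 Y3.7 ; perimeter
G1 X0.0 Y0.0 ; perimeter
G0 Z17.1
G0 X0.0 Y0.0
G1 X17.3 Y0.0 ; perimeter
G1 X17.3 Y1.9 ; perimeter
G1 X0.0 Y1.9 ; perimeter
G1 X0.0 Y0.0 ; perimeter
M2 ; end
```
solid part
  facet normal 0.0000 0.0000 -1.0000
    outer loop
      vertex 17.3 13.1 0.0
      vertex 17.3 0.0 0.0
      vertex 0.0 0.0 0.0
    endloop
  endfacet
  facet normal 0.0000 0.0000 -1.0000
    outer loop
      vertex 0.0 13.1 0.0
      vertex 17.3 13.1 0.0
      vertex 0.0 0.0 0.0
    endloop
  endfacet
  facet normal 0.0000 -1.0000 0.0000
    outer loop
      vertex 0.0 0.0 0.0
      vertex 17.3 0.0 0.0
      vertex 17.3 0.0 20.0
    endloop
  endfacet
  facet normal 0.0000 -1.0000 0.0000
    outer loop
      vertex 0.0 0.0 0.0
      vertex 17.3 0.0 20.0
      vertex 0.0 0.0 20.0
    endloop
  endfacet
  facet normal 0.0000 0.8365 0.5479
    outer loop
      vertex 0.0 0.0 20.0
      vertex 17.3 0.0 20.0
      vertex 17.3 13.1 0.0
    endloop
  endfacet
  facet normal 0.0000 0.8365 0.5479
    outer loop
      vertex 0.0 0.0 20.0
      vertex 17.3 13.1 0.0
      vertex 0.0 13.1 0.0
    endloop
  endfacet
  facet normal -1.0000 0.0000 0.0000
    outer loop
      vertex 0.0 0.0 20.0
      vertex 0.0 13.1 0.0
      vertex 0.0 0.0 0.0
    endloop
  endfacet
  facet normal 1.0000 0.0000 0.0000
    outer loop
      vertex 17.3 0.0 0.0
      vertex 17.3 13.1 0.0
      vertex 17.3 0.0 20.0
    endloop
  endfacet
endsolid part

The G0 Z moves step by Δz≈2.9 mm. The G1 loops shrink linearly with z, so the solid tapers from its base footprint up to z≈20. Closing with a flat bottom cap and the tapered top and triangulating gives 8 facets — a wedge (ramp): 17.3 × 13.1 mm base, rising to 20 mm along the y=0 edge and sloping linearly to z=0 at y=13.1.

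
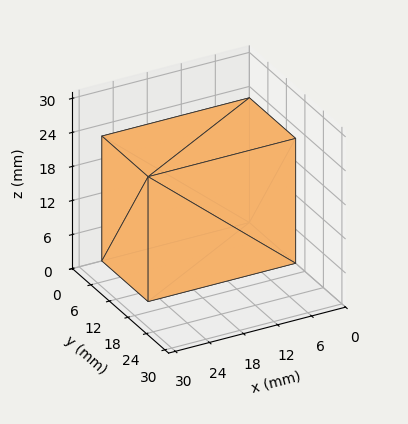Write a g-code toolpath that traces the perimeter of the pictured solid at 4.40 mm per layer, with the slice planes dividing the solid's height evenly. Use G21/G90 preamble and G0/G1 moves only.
Reading the render: the shape is a rectangular box, roughly 26 × 15 mm footprint and 22 mm tall (dimensions read to the nearest mm from the axis ticks). For the g-code, the solid's height is divided into equal slices at the stated Δz and each level perimeter traced with G1 moves after a G0 lift.

; perimeter-only toolpath
G21 ; units = mm
G90 ; absolute positioning
G28 ; home
; layer 1
G0 Z4.40
G0 X0.00 Y0.00
G1 X26.00 Y0.00
G1 X26.00 Y15.00
G1 X0.00 Y15.00
G1 X0.00 Y0.00
; layer 2
G0 Z8.80
G0 X0.00 Y0.00
G1 X26.00 Y0.00
G1 X26.00 Y15.00
G1 X0.00 Y15.00
G1 X0.00 Y0.00
; layer 3
G0 Z13.20
G0 X0.00 Y0.00
G1 X26.00 Y0.00
G1 X26.00 Y15.00
G1 X0.00 Y15.00
G1 X0.00 Y0.00
; layer 4
G0 Z17.60
G0 X0.00 Y0.00
G1 X26.00 Y0.00
G1 X26.00 Y15.00
G1 X0.00 Y15.00
G1 X0.00 Y0.00
; layer 5
G0 Z22.00
G0 X0.00 Y0.00
G1 X26.00 Y0.00
G1 X26.00 Y15.00
G1 X0.00 Y15.00
G1 X0.00 Y0.00
M2 ; end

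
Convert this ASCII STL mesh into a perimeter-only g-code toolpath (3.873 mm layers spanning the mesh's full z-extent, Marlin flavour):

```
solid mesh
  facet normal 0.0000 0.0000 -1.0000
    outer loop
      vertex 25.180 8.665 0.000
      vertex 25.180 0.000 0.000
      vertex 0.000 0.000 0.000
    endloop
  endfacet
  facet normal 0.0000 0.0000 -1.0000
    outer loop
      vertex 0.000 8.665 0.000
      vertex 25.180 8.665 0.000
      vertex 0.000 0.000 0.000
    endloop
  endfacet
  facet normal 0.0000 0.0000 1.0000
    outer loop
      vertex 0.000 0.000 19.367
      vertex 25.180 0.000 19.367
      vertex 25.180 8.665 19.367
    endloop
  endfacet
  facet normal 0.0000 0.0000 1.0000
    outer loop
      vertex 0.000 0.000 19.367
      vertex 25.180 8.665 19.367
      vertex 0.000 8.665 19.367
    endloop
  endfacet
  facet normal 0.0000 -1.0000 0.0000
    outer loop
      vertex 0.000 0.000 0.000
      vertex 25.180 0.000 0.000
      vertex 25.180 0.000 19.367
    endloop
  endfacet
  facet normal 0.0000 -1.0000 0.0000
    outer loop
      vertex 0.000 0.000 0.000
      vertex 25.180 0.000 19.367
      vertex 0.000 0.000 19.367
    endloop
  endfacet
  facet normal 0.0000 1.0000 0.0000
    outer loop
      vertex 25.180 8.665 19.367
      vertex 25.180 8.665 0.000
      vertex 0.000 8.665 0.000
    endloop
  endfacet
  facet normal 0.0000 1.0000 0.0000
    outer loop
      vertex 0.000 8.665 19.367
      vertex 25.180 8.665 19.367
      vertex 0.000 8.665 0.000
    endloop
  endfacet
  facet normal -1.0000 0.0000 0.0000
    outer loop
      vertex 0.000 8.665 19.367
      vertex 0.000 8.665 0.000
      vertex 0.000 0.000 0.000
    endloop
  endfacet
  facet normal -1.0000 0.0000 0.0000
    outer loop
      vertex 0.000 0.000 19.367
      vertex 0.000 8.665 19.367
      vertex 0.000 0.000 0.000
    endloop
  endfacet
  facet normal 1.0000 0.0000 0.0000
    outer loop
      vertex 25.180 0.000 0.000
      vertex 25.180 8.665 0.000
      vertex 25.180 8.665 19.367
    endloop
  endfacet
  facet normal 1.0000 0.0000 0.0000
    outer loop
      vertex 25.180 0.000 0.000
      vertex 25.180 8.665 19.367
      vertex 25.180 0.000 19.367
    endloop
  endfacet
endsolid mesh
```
; perimeter-only toolpath
G21 ; units = mm
G90 ; absolute positioning
G28 ; home
; layer 1
G0 Z3.873
G0 X0.000 Y0.000
G1 X25.180 Y0.000
G1 X25.180 Y8.665
G1 X0.000 Y8.665
G1 X0.000 Y0.000
; layer 2
G0 Z7.747
G0 X0.000 Y0.000
G1 X25.180 Y0.000
G1 X25.180 Y8.665
G1 X0.000 Y8.665
G1 X0.000 Y0.000
; layer 3
G0 Z11.620
G0 X0.000 Y0.000
G1 X25.180 Y0.000
G1 X25.180 Y8.665
G1 X0.000 Y8.665
G1 X0.000 Y0.000
; layer 4
G0 Z15.494
G0 X0.000 Y0.000
G1 X25.180 Y0.000
G1 X25.180 Y8.665
G1 X0.000 Y8.665
G1 X0.000 Y0.000
; layer 5
G0 Z19.367
G0 X0.000 Y0.000
G1 X25.180 Y0.000
G1 X25.180 Y8.665
G1 X0.000 Y8.665
G1 X0.000 Y0.000
M2 ; end

The solid is a rectangular box, roughly 25.2 × 8.66 mm footprint and 19.4 mm tall. Slicing at Δz = 3.873 mm — 5 equal slices spanning the solid's height, so layer i sits at z = i·h/5 — gives 5 non-empty perimeters. Each is a 4-segment closed polygon; G0 lifts to the layer z and rapids to the start vertex, then G1 traces the edges.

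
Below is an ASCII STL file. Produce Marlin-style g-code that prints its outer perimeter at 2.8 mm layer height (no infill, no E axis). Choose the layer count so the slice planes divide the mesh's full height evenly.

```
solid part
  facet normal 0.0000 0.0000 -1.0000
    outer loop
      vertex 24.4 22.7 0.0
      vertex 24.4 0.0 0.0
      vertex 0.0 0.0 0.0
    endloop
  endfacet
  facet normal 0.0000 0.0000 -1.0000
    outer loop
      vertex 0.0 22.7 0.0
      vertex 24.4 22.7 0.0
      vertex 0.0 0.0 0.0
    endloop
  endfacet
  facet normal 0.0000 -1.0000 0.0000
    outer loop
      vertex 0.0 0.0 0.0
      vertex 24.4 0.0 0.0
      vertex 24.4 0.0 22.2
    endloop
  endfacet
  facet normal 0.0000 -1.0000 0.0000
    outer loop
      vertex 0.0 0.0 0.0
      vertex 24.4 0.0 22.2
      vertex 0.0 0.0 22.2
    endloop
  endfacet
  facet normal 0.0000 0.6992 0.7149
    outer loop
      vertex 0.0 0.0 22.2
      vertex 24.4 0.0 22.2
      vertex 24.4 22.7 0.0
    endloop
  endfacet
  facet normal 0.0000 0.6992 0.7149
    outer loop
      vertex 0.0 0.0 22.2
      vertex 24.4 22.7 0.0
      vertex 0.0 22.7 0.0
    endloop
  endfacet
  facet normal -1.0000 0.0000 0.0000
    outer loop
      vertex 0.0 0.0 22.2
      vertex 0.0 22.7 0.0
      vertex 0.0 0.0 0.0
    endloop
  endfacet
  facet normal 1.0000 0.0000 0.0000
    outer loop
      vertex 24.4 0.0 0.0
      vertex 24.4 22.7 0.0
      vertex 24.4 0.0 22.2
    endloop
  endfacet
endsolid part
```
; perimeter-only toolpath
G21 ; units = mm
G90 ; absolute positioning
G28 ; home
; layer 1
G0 Z2.8
G0 X0.0 Y0.0
G1 X24.4 Y0.0
G1 X24.4 Y19.9
G1 X0.0 Y19.9
G1 X0.0 Y0.0
; layer 2
G0 Z5.5
G0 X0.0 Y0.0
G1 X24.4 Y0.0
G1 X24.4 Y17.0
G1 X0.0 Y17.0
G1 X0.0 Y0.0
; layer 3
G0 Z8.3
G0 X0.0 Y0.0
G1 X24.4 Y0.0
G1 X24.4 Y14.2
G1 X0.0 Y14.2
G1 X0.0 Y0.0
; layer 4
G0 Z11.1
G0 X0.0 Y0.0
G1 X24.4 Y0.0
G1 X24.4 Y11.3
G1 X0.0 Y11.3
G1 X0.0 Y0.0
; layer 5
G0 Z13.9
G0 X0.0 Y0.0
G1 X24.4 Y0.0
G1 X24.4 Y8.5
G1 X0.0 Y8.5
G1 X0.0 Y0.0
; layer 6
G0 Z16.6
G0 X0.0 Y0.0
G1 X24.4 Y0.0
G1 X24.4 Y5.7
G1 X0.0 Y5.7
G1 X0.0 Y0.0
; layer 7
G0 Z19.4
G0 X0.0 Y0.0
G1 X24.4 Y0.0
G1 X24.4 Y2.8
G1 X0.0 Y2.8
G1 X0.0 Y0.0
M2 ; end

The solid is a wedge (ramp): 24.4 × 22.7 mm base, rising to 22.2 mm along the y=0 edge and sloping linearly to z=0 at y=22.7. Slicing at Δz = 2.8 mm — 8 equal slices spanning the solid's height, so layer i sits at z = i·h/8 — gives 7 non-empty perimeters. Each is a 4-segment closed polygon; G0 lifts to the layer z and rapids to the start vertex, then G1 traces the edges. The cross-section shrinks linearly with z (the slice at the apex is degenerate and omitted).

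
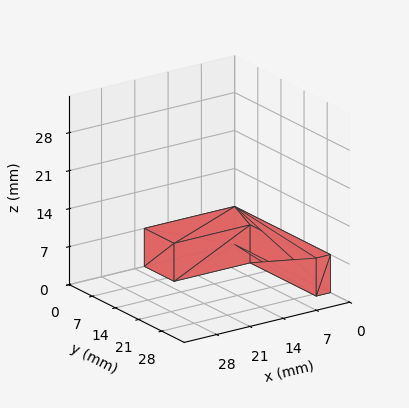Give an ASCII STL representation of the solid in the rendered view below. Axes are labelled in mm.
Reading the render: the shape is an L-shaped prism: outer 19 × 29 mm, arm thicknesses ≈ 9 mm (horizontal) and 3 mm (vertical), extruded 7 mm in z (dimensions read to the nearest mm from the axis ticks). For the STL, each face is triangulated and given an outward normal.

solid part
  facet normal 0.0000 0.0000 -1.0000
    outer loop
      vertex 19.00 9.00 0.00
      vertex 19.00 0.00 0.00
      vertex 0.00 0.00 0.00
    endloop
  endfacet
  facet normal 0.0000 0.0000 -1.0000
    outer loop
      vertex 3.00 9.00 0.00
      vertex 19.00 9.00 0.00
      vertex 0.00 0.00 0.00
    endloop
  endfacet
  facet normal 0.0000 0.0000 -1.0000
    outer loop
      vertex 3.00 29.00 0.00
      vertex 3.00 9.00 0.00
      vertex 0.00 0.00 0.00
    endloop
  endfacet
  facet normal 0.0000 0.0000 -1.0000
    outer loop
      vertex 0.00 29.00 0.00
      vertex 3.00 29.00 0.00
      vertex 0.00 0.00 0.00
    endloop
  endfacet
  facet normal 0.0000 0.0000 1.0000
    outer loop
      vertex 0.00 0.00 7.00
      vertex 19.00 0.00 7.00
      vertex 19.00 9.00 7.00
    endloop
  endfacet
  facet normal 0.0000 0.0000 1.0000
    outer loop
      vertex 0.00 0.00 7.00
      vertex 19.00 9.00 7.00
      vertex 3.00 9.00 7.00
    endloop
  endfacet
  facet normal 0.0000 0.0000 1.0000
    outer loop
      vertex 0.00 0.00 7.00
      vertex 3.00 9.00 7.00
      vertex 3.00 29.00 7.00
    endloop
  endfacet
  facet normal 0.0000 0.0000 1.0000
    outer loop
      vertex 0.00 0.00 7.00
      vertex 3.00 29.00 7.00
      vertex 0.00 29.00 7.00
    endloop
  endfacet
  facet normal 0.0000 -1.0000 0.0000
    outer loop
      vertex 0.00 0.00 0.00
      vertex 19.00 0.00 0.00
      vertex 19.00 0.00 7.00
    endloop
  endfacet
  facet normal 0.0000 -1.0000 0.0000
    outer loop
      vertex 0.00 0.00 0.00
      vertex 19.00 0.00 7.00
      vertex 0.00 0.00 7.00
    endloop
  endfacet
  facet normal 1.0000 0.0000 0.0000
    outer loop
      vertex 19.00 0.00 0.00
      vertex 19.00 9.00 0.00
      vertex 19.00 9.00 7.00
    endloop
  endfacet
  facet normal 1.0000 0.0000 0.0000
    outer loop
      vertex 19.00 0.00 0.00
      vertex 19.00 9.00 7.00
      vertex 19.00 0.00 7.00
    endloop
  endfacet
  facet normal 0.0000 1.0000 0.0000
    outer loop
      vertex 19.00 9.00 0.00
      vertex 3.00 9.00 0.00
      vertex 3.00 9.00 7.00
    endloop
  endfacet
  facet normal 0.0000 1.0000 0.0000
    outer loop
      vertex 19.00 9.00 0.00
      vertex 3.00 9.00 7.00
      vertex 19.00 9.00 7.00
    endloop
  endfacet
  facet normal 1.0000 0.0000 0.0000
    outer loop
      vertex 3.00 9.00 0.00
      vertex 3.00 29.00 0.00
      vertex 3.00 29.00 7.00
    endloop
  endfacet
  facet normal 1.0000 0.0000 0.0000
    outer loop
      vertex 3.00 9.00 0.00
      vertex 3.00 29.00 7.00
      vertex 3.00 9.00 7.00
    endloop
  endfacet
  facet normal 0.0000 1.0000 0.0000
    outer loop
      vertex 3.00 29.00 0.00
      vertex 0.00 29.00 0.00
      vertex 0.00 29.00 7.00
    endloop
  endfacet
  facet normal 0.0000 1.0000 0.0000
    outer loop
      vertex 3.00 29.00 0.00
      vertex 0.00 29.00 7.00
      vertex 3.00 29.00 7.00
    endloop
  endfacet
  facet normal -1.0000 0.0000 0.0000
    outer loop
      vertex 0.00 29.00 0.00
      vertex 0.00 0.00 0.00
      vertex 0.00 0.00 7.00
    endloop
  endfacet
  facet normal -1.0000 0.0000 0.0000
    outer loop
      vertex 0.00 29.00 0.00
      vertex 0.00 0.00 7.00
      vertex 0.00 29.00 7.00
    endloop
  endfacet
endsolid part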